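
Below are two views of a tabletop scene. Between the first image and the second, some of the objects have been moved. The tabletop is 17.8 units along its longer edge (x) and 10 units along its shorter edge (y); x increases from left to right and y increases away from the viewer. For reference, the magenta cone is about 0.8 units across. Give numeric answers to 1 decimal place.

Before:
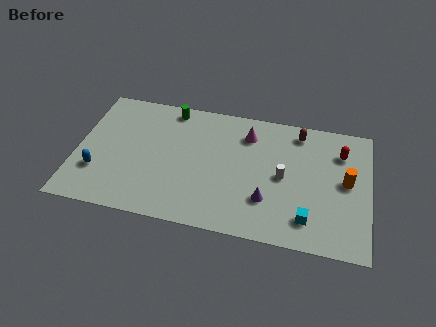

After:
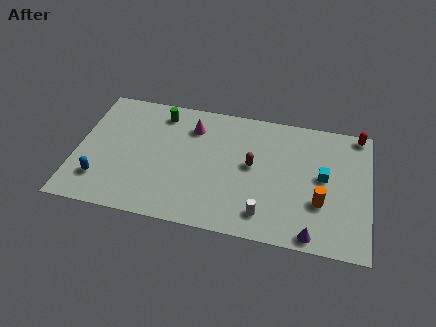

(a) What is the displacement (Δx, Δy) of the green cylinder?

(-0.6, -0.5)

The green cylinder was at about (5.5, 8.9) and moved to about (4.9, 8.4).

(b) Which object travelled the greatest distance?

the brown capsule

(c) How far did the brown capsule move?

4.2

From (13.4, 8.6) to (10.7, 5.4), the brown capsule covered √(2.7² + 3.2²) ≈ 4.2 units.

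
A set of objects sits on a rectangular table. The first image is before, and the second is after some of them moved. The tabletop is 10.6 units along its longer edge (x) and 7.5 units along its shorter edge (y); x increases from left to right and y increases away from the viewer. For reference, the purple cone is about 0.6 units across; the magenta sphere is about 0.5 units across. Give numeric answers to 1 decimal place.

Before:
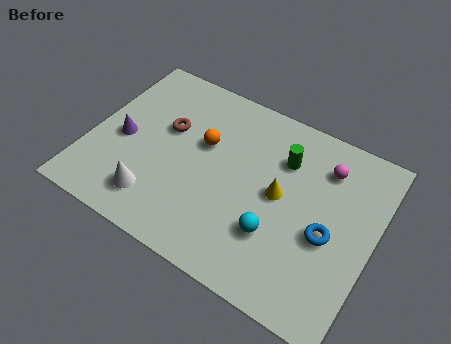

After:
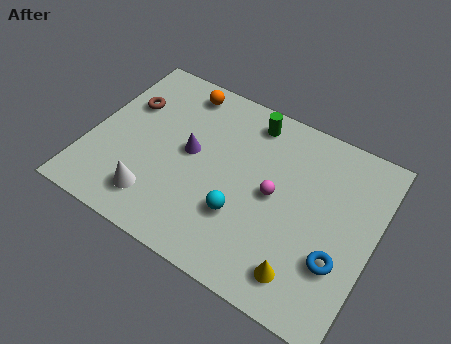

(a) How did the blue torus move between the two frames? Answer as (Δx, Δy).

(0.5, -0.8)

From the two frames, the blue torus sits at roughly (9.0, 3.2) before and (9.5, 2.4) after.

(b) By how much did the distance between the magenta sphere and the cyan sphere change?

-2.0

They were about 3.7 units apart before and 1.7 after — 2.0 units closer together.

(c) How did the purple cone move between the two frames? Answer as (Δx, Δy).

(2.5, 0.6)

From the two frames, the purple cone sits at roughly (1.2, 3.4) before and (3.7, 4.0) after.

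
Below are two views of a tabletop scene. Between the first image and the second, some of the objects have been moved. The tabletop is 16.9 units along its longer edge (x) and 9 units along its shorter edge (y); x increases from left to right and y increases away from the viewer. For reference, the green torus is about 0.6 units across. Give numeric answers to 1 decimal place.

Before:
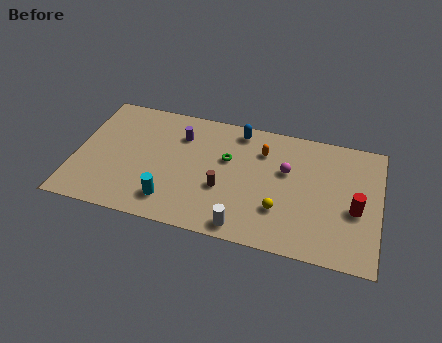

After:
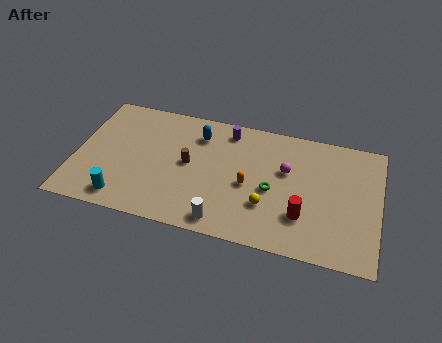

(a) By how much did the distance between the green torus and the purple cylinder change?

+1.7

They were about 2.9 units apart before and 4.6 after — 1.7 units further apart.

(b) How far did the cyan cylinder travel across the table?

2.6

From (5.5, 1.8) to (2.9, 1.3), the cyan cylinder covered √(2.6² + 0.5²) ≈ 2.6 units.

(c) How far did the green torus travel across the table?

3.1

The green torus was near (8.4, 5.6) before and (11.0, 4.0) after, so it travelled √(2.6² + 1.6²) ≈ 3.1 units.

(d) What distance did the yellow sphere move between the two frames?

0.7

The yellow sphere was near (11.5, 2.7) before and (10.8, 2.8) after, so it travelled √(0.7² + 0.1²) ≈ 0.7 units.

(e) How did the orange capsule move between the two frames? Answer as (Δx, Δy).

(-0.6, -2.7)

The orange capsule started near (10.3, 6.7) and ended near (9.7, 4.0).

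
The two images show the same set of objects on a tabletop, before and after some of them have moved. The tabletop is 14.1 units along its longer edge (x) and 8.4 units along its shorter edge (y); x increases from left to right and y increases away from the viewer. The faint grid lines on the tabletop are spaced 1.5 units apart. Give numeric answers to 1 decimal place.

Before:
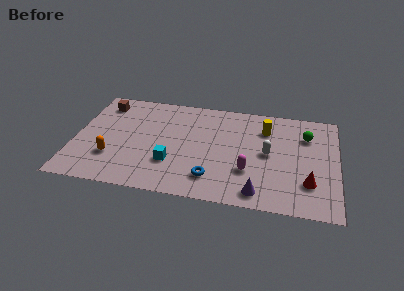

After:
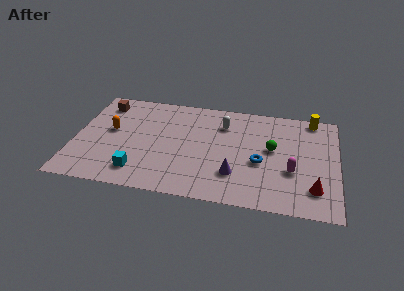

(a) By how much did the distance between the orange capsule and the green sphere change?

-2.2

They were about 10.9 units apart before and 8.7 after — 2.2 units closer together.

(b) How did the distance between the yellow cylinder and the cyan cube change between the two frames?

+4.8

They were about 6.1 units apart before and 10.9 after — 4.8 units further apart.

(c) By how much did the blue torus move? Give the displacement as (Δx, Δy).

(2.5, 1.7)

From the two frames, the blue torus sits at roughly (7.5, 1.8) before and (10.0, 3.5) after.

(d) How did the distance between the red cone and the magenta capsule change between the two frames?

-1.5

The distance was about 3.2 in the first image and 1.7 in the second, so they moved 1.5 units closer together.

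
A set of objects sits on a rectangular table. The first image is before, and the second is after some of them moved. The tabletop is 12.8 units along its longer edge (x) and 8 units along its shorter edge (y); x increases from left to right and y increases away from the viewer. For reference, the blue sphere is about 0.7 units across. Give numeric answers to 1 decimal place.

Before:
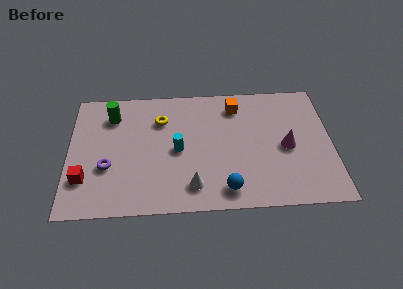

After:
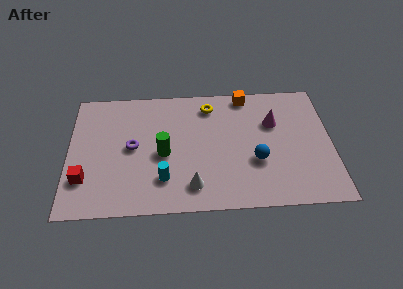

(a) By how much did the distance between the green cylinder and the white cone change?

-3.6

Before: roughly 6.1 units apart; after: 2.5. That's 3.6 units closer together.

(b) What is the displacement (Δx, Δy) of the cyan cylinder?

(-0.7, -1.8)

The cyan cylinder was at about (5.3, 3.8) and moved to about (4.6, 2.0).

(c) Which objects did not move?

the red cube and the white cone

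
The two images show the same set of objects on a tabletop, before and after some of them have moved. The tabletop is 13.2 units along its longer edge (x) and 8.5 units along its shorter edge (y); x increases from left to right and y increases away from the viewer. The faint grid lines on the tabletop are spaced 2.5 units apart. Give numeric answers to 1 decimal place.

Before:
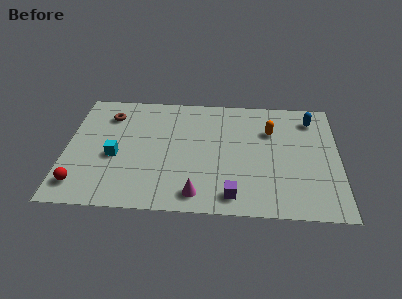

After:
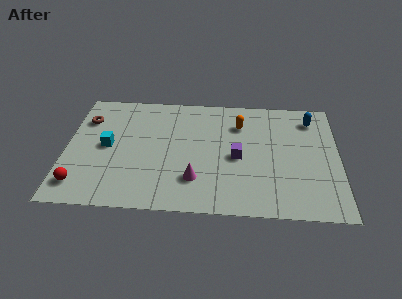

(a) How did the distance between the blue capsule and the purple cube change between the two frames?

-2.2

Before: roughly 6.9 units apart; after: 4.7. That's 2.2 units closer together.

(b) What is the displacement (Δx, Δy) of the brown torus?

(-1.1, -0.4)

The brown torus was at about (2.0, 6.6) and moved to about (0.9, 6.2).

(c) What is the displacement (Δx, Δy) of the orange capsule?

(-1.5, 0.4)

From the two frames, the orange capsule sits at roughly (9.9, 5.9) before and (8.4, 6.3) after.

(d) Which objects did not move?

the blue capsule and the red sphere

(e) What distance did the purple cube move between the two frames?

2.7

The purple cube was near (8.1, 1.2) before and (8.3, 3.9) after, so it travelled √(0.2² + 2.7²) ≈ 2.7 units.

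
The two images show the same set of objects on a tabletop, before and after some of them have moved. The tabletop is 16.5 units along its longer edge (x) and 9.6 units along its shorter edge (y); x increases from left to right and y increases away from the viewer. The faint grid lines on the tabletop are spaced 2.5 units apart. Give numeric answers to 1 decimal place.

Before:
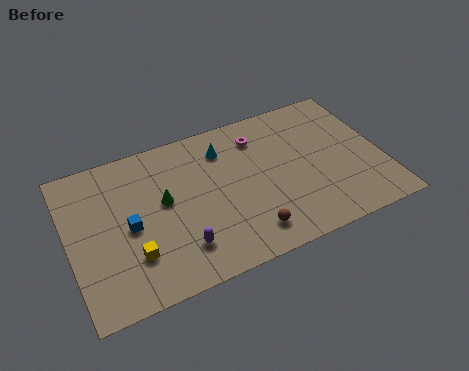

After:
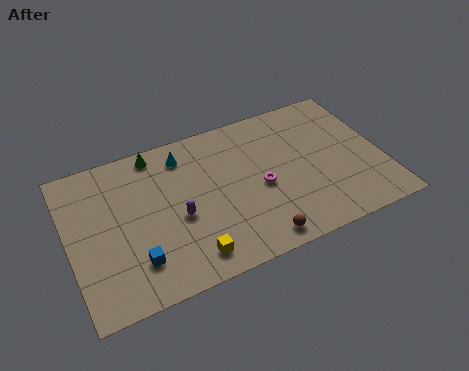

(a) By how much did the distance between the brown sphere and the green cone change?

+3.3

They were about 5.4 units apart before and 8.7 after — 3.3 units further apart.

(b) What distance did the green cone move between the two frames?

3.2

The green cone moved from about (5.0, 5.4) to (4.9, 8.6), a distance of √(0.1² + 3.2²) ≈ 3.2.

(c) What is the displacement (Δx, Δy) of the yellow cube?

(2.8, -1.2)

From the two frames, the yellow cube sits at roughly (3.1, 2.7) before and (5.9, 1.5) after.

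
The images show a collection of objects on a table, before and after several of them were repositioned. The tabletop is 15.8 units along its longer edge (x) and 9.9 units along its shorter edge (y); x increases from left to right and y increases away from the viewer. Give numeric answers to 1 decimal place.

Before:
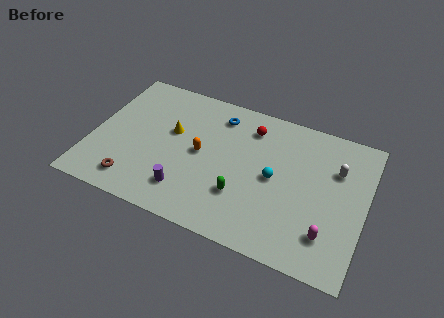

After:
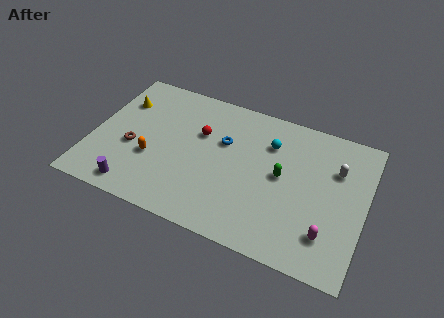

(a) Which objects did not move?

the white capsule and the magenta capsule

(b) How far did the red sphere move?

3.2

From (8.9, 7.9) to (6.1, 6.4), the red sphere covered √(2.8² + 1.5²) ≈ 3.2 units.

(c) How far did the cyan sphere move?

2.4

The cyan sphere was near (10.6, 4.9) before and (10.1, 7.2) after, so it travelled √(0.5² + 2.3²) ≈ 2.4 units.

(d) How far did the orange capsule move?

3.0

The orange capsule moved from about (6.3, 5.0) to (3.6, 3.6), a distance of √(2.7² + 1.4²) ≈ 3.0.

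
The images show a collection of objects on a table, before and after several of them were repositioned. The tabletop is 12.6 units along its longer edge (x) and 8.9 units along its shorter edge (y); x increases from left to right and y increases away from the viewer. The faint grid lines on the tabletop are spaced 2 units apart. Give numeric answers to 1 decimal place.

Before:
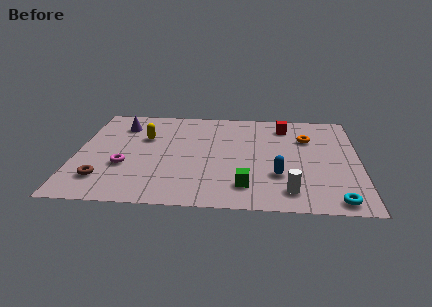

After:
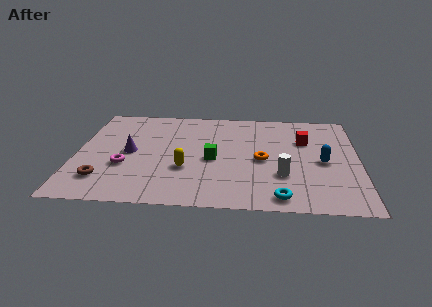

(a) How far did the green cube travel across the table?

2.7

The green cube moved from about (7.6, 1.8) to (6.1, 4.0), a distance of √(1.5² + 2.2²) ≈ 2.7.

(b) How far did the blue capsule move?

2.4

The blue capsule was near (9.0, 2.8) before and (11.0, 4.1) after, so it travelled √(2.0² + 1.3²) ≈ 2.4 units.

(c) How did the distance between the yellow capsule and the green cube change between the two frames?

-4.6

Before: roughly 6.1 units apart; after: 1.5. That's 4.6 units closer together.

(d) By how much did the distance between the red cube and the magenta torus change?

+0.3

They were about 8.2 units apart before and 8.5 after — 0.3 units further apart.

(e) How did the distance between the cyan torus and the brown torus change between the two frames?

-2.4

They were about 10.3 units apart before and 7.9 after — 2.4 units closer together.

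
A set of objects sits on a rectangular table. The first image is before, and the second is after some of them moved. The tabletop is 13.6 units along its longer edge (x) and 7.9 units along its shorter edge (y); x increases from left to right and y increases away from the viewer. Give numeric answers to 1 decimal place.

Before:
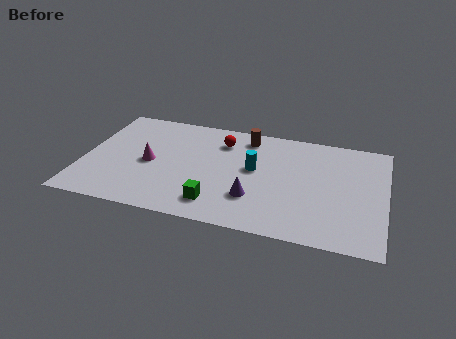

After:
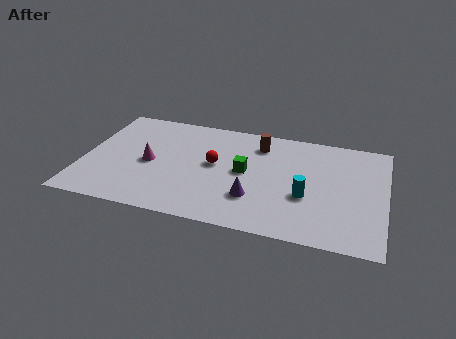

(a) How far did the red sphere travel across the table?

1.8

The red sphere was near (6.1, 6.1) before and (5.9, 4.3) after, so it travelled √(0.2² + 1.8²) ≈ 1.8 units.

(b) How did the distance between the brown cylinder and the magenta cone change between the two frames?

+0.3

Before: roughly 5.2 units apart; after: 5.5. That's 0.3 units further apart.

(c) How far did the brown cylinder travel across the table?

0.7

The brown cylinder was near (7.2, 6.7) before and (7.8, 6.3) after, so it travelled √(0.6² + 0.4²) ≈ 0.7 units.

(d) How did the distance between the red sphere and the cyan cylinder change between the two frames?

+2.1

The distance was about 2.3 in the first image and 4.4 in the second, so they moved 2.1 units further apart.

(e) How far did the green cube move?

2.8

From (6.2, 1.5) to (7.3, 4.1), the green cube covered √(1.1² + 2.6²) ≈ 2.8 units.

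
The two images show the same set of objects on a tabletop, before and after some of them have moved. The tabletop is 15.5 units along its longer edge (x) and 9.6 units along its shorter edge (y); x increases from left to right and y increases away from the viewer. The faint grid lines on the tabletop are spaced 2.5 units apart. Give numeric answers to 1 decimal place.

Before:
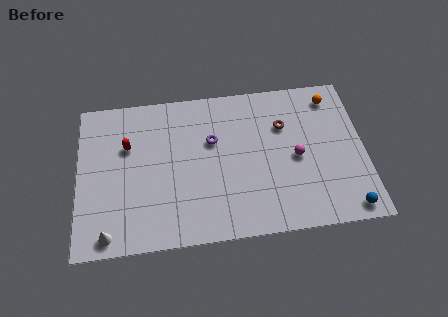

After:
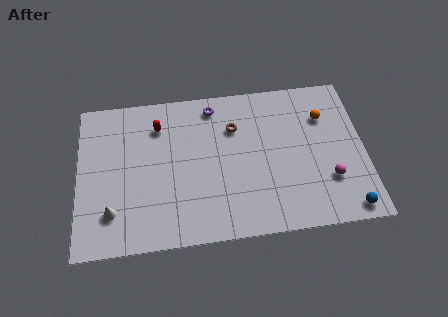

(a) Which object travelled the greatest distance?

the brown torus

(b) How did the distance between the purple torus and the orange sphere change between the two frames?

-0.7

The distance was about 6.9 in the first image and 6.2 in the second, so they moved 0.7 units closer together.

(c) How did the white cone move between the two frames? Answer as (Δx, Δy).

(0.2, 1.3)

From the two frames, the white cone sits at roughly (1.6, 1.0) before and (1.8, 2.3) after.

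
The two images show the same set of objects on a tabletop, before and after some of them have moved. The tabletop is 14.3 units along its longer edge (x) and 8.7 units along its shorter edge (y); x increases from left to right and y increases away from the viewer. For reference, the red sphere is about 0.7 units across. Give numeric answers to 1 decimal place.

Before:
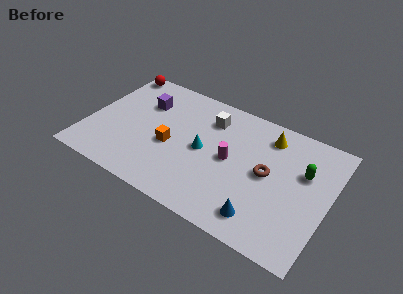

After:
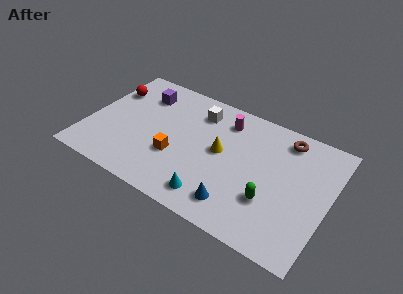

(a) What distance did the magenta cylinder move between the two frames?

2.7

The magenta cylinder was near (8.5, 4.4) before and (7.8, 7.0) after, so it travelled √(0.7² + 2.6²) ≈ 2.7 units.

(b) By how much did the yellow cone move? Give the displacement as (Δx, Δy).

(-2.5, -2.4)

The yellow cone was at about (10.4, 7.1) and moved to about (7.9, 4.7).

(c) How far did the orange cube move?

0.7

The orange cube was near (5.0, 3.7) before and (5.4, 3.1) after, so it travelled √(0.4² + 0.6²) ≈ 0.7 units.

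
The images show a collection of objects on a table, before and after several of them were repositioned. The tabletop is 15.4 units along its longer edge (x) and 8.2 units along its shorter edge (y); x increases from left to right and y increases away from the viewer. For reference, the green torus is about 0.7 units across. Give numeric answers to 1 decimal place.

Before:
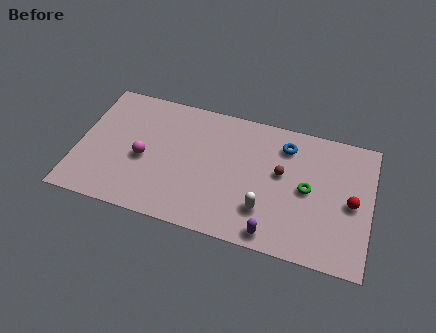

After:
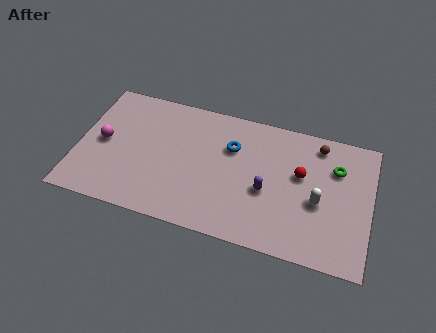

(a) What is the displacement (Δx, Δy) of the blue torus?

(-2.8, -0.9)

The blue torus started near (10.8, 6.5) and ended near (8.0, 5.6).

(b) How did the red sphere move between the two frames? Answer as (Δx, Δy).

(-2.7, 1.0)

From the two frames, the red sphere sits at roughly (14.4, 3.9) before and (11.7, 4.9) after.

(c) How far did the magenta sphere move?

2.3

The magenta sphere was near (3.5, 3.6) before and (1.3, 4.1) after, so it travelled √(2.2² + 0.5²) ≈ 2.3 units.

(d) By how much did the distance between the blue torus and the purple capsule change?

-2.6

They were about 5.6 units apart before and 3.0 after — 2.6 units closer together.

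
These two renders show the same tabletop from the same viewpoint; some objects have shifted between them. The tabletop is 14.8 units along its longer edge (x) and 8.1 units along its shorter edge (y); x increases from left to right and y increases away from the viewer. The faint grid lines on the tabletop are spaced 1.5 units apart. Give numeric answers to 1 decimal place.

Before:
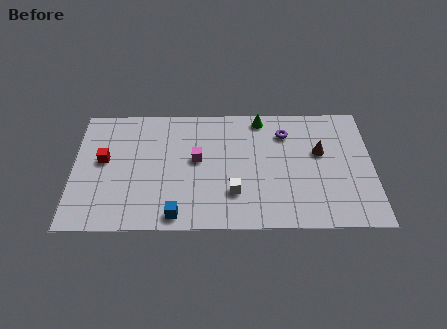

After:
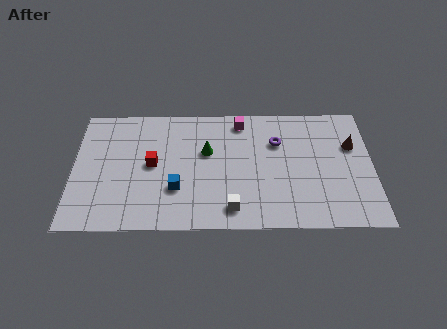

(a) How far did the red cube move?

2.4

The red cube was near (1.5, 4.5) before and (3.9, 4.2) after, so it travelled √(2.4² + 0.3²) ≈ 2.4 units.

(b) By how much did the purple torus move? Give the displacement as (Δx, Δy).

(-0.4, -0.6)

The purple torus started near (10.5, 6.2) and ended near (10.1, 5.6).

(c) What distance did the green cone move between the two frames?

3.5

The green cone was near (9.3, 7.2) before and (6.6, 5.0) after, so it travelled √(2.7² + 2.2²) ≈ 3.5 units.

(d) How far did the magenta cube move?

3.3

The magenta cube moved from about (6.1, 4.5) to (8.3, 7.0), a distance of √(2.2² + 2.5²) ≈ 3.3.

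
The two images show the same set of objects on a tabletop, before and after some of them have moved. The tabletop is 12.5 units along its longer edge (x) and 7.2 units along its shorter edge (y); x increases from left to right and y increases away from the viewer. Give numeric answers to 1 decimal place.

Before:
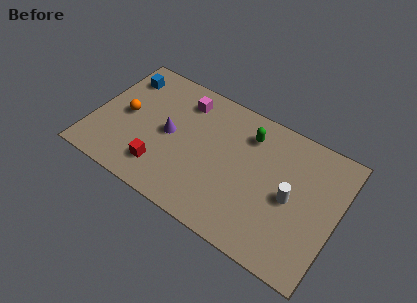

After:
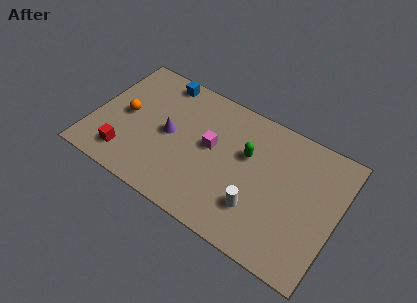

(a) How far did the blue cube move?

2.0

From (1.1, 5.7) to (3.0, 6.4), the blue cube covered √(1.9² + 0.7²) ≈ 2.0 units.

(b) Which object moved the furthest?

the magenta cube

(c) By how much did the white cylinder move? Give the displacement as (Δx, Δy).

(-1.5, -1.4)

From the two frames, the white cylinder sits at roughly (10.2, 3.4) before and (8.7, 2.0) after.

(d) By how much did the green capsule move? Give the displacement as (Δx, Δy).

(0.1, -1.1)

The green capsule was at about (7.7, 5.6) and moved to about (7.8, 4.5).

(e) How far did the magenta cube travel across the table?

2.5

From (4.3, 5.8) to (6.0, 4.0), the magenta cube covered √(1.7² + 1.8²) ≈ 2.5 units.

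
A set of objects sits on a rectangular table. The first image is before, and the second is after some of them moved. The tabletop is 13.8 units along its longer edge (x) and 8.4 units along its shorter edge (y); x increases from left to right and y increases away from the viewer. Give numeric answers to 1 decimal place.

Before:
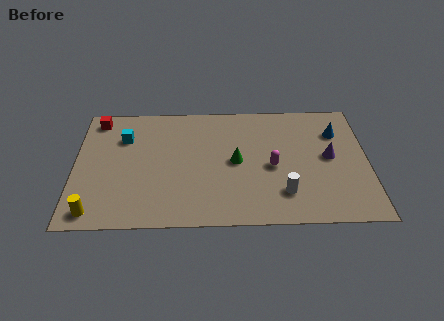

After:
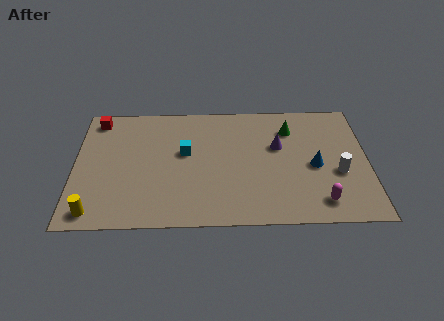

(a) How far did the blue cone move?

2.5

The blue cone moved from about (12.4, 6.1) to (11.3, 3.8), a distance of √(1.1² + 2.3²) ≈ 2.5.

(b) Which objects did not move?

the red cube and the yellow cylinder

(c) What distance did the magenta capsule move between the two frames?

3.3

The magenta capsule moved from about (9.3, 3.8) to (11.5, 1.4), a distance of √(2.2² + 2.4²) ≈ 3.3.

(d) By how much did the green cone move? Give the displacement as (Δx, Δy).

(2.6, 2.2)

The green cone was at about (7.6, 4.2) and moved to about (10.2, 6.4).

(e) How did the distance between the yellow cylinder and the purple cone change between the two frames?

-1.9

Before: roughly 11.5 units apart; after: 9.6. That's 1.9 units closer together.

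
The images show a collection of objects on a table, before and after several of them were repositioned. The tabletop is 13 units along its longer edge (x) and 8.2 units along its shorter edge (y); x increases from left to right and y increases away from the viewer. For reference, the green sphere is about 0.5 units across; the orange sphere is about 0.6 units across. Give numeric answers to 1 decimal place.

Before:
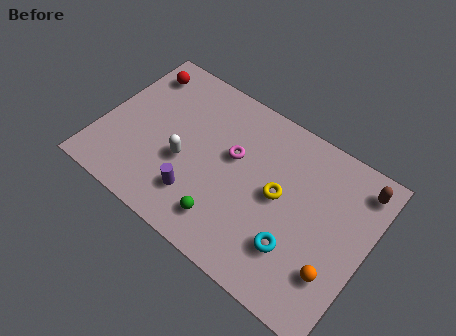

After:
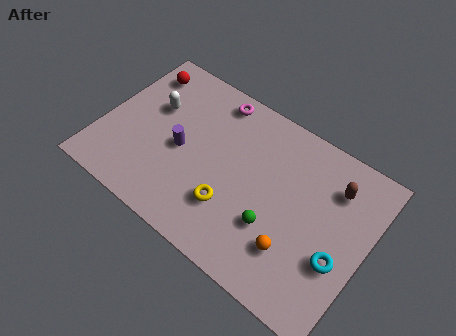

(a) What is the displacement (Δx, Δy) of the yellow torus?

(-2.0, -1.9)

The yellow torus was at about (8.7, 4.3) and moved to about (6.7, 2.4).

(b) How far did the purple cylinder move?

2.2

From (5.1, 2.0) to (3.9, 3.8), the purple cylinder covered √(1.2² + 1.8²) ≈ 2.2 units.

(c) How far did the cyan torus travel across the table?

2.1

The cyan torus moved from about (9.9, 2.3) to (11.9, 3.0), a distance of √(2.0² + 0.7²) ≈ 2.1.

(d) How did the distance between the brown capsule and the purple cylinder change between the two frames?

-1.0

They were about 8.6 units apart before and 7.6 after — 1.0 units closer together.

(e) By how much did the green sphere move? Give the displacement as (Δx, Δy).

(2.2, 1.1)

The green sphere started near (6.6, 1.6) and ended near (8.8, 2.7).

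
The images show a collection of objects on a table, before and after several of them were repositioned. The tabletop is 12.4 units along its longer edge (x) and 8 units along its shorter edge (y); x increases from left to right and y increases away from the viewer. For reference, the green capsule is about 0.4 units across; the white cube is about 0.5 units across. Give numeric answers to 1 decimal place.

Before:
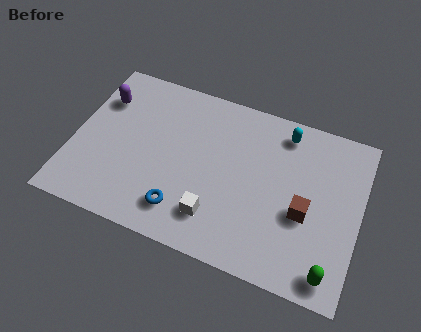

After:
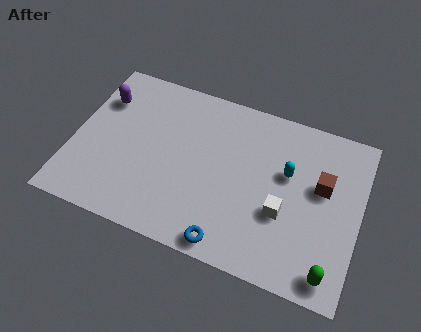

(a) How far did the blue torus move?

2.2

The blue torus moved from about (5.0, 1.6) to (7.1, 0.8), a distance of √(2.1² + 0.8²) ≈ 2.2.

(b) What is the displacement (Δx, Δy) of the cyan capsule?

(0.3, -1.9)

The cyan capsule was at about (8.9, 6.8) and moved to about (9.2, 4.9).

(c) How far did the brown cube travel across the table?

1.6

The brown cube moved from about (10.1, 3.3) to (10.7, 4.8), a distance of √(0.6² + 1.5²) ≈ 1.6.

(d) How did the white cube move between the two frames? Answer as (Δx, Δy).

(2.8, 1.2)

The white cube started near (6.4, 1.8) and ended near (9.2, 3.0).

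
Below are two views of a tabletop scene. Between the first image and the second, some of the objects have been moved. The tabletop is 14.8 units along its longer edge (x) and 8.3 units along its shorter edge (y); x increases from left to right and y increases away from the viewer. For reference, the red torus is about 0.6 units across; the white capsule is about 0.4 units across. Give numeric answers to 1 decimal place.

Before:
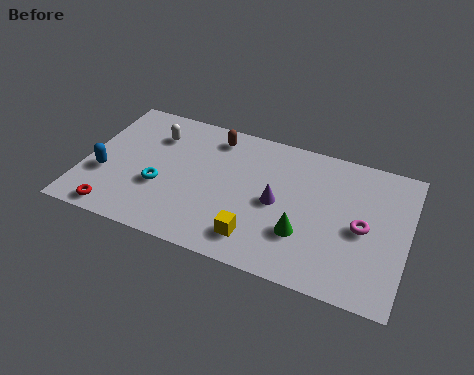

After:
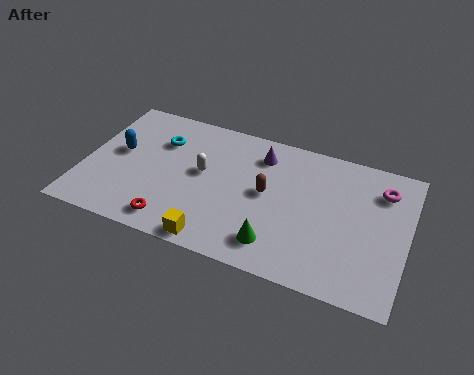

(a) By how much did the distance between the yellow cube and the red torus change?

-4.4

The distance was about 6.4 in the first image and 2.0 in the second, so they moved 4.4 units closer together.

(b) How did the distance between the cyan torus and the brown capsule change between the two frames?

+0.9

They were about 4.4 units apart before and 5.3 after — 0.9 units further apart.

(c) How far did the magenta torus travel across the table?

2.6

From (12.8, 3.9) to (13.5, 6.4), the magenta torus covered √(0.7² + 2.5²) ≈ 2.6 units.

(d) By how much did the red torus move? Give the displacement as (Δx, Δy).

(2.6, 0.3)

From the two frames, the red torus sits at roughly (1.8, 0.9) before and (4.4, 1.2) after.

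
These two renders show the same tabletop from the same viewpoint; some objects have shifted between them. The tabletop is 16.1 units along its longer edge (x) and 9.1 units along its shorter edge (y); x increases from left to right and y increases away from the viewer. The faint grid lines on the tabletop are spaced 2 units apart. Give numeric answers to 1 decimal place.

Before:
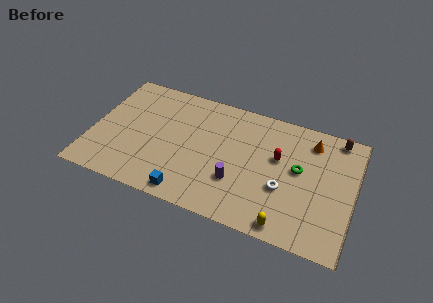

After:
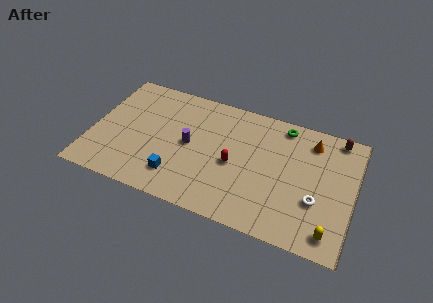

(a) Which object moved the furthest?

the purple cylinder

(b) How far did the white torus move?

2.0

The white torus moved from about (11.9, 3.4) to (13.9, 3.2), a distance of √(2.0² + 0.2²) ≈ 2.0.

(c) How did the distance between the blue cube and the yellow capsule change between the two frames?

+3.4

The distance was about 6.0 in the first image and 9.4 in the second, so they moved 3.4 units further apart.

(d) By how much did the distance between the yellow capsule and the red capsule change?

+2.0

Before: roughly 4.7 units apart; after: 6.7. That's 2.0 units further apart.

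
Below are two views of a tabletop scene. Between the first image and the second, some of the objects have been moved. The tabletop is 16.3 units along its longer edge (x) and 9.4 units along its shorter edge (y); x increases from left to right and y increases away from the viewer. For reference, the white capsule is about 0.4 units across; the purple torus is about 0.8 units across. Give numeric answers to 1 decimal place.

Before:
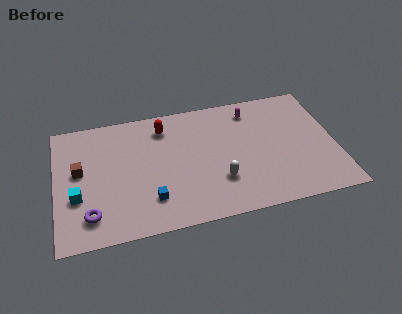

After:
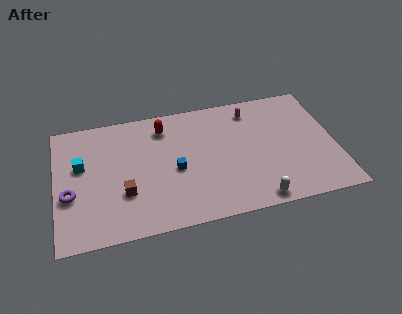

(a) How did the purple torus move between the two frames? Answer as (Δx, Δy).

(-1.1, 1.7)

The purple torus started near (1.9, 1.9) and ended near (0.8, 3.6).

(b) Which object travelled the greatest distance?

the brown cube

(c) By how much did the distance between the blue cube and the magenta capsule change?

-2.4

They were about 8.3 units apart before and 5.9 after — 2.4 units closer together.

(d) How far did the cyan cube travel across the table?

2.3

From (1.2, 3.4) to (1.5, 5.7), the cyan cube covered √(0.3² + 2.3²) ≈ 2.3 units.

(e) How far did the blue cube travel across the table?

2.4

The blue cube was near (5.4, 2.3) before and (6.9, 4.2) after, so it travelled √(1.5² + 1.9²) ≈ 2.4 units.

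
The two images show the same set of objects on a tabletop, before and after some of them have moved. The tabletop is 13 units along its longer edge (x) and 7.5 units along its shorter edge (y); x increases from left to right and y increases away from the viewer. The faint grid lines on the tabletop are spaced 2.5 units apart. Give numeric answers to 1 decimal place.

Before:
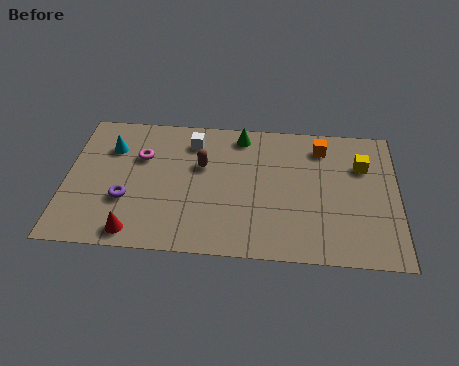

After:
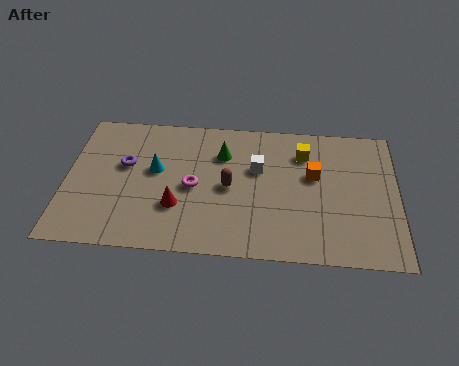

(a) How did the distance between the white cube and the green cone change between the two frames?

-0.4

The distance was about 2.0 in the first image and 1.6 in the second, so they moved 0.4 units closer together.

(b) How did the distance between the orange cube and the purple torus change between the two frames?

-1.0

Before: roughly 8.4 units apart; after: 7.4. That's 1.0 units closer together.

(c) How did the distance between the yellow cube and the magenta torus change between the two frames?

-3.9

The distance was about 8.7 in the first image and 4.8 in the second, so they moved 3.9 units closer together.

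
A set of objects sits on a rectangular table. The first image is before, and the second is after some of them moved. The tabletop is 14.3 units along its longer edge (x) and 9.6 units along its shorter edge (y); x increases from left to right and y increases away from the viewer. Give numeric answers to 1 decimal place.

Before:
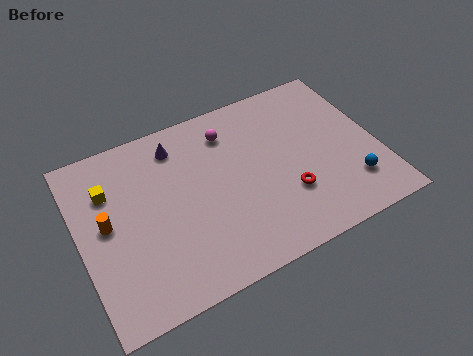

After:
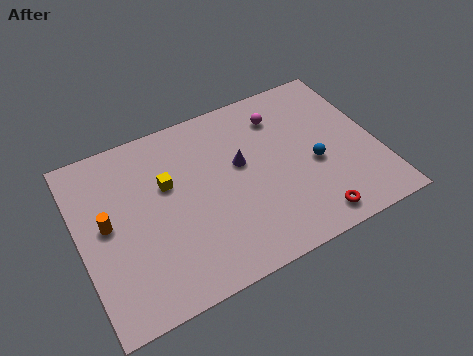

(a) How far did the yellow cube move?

2.8

The yellow cube was near (1.6, 6.8) before and (4.3, 6.0) after, so it travelled √(2.7² + 0.8²) ≈ 2.8 units.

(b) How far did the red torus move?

2.0

The red torus moved from about (9.7, 3.0) to (10.6, 1.2), a distance of √(0.9² + 1.8²) ≈ 2.0.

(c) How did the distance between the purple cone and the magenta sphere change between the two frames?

+0.4

The distance was about 2.5 in the first image and 2.9 in the second, so they moved 0.4 units further apart.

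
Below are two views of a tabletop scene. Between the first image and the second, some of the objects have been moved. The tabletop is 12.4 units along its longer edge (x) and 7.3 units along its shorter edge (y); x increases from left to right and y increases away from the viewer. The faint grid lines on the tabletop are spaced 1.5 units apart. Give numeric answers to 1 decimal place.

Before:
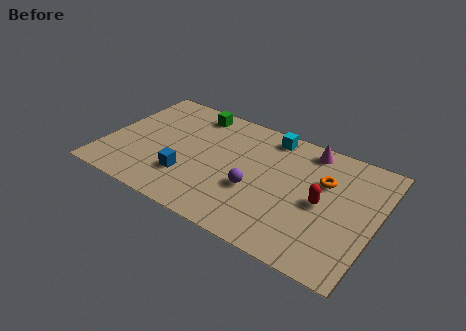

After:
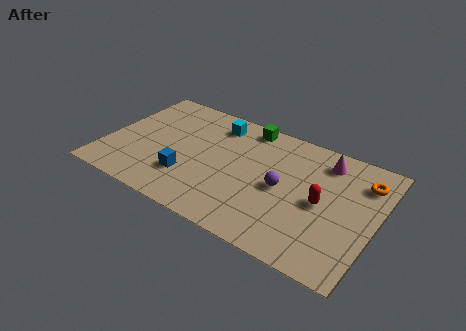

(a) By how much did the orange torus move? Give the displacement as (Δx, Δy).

(1.7, 0.8)

The orange torus started near (9.9, 4.8) and ended near (11.6, 5.6).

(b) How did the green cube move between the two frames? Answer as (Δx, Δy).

(2.5, 0.2)

The green cube started near (3.6, 6.3) and ended near (6.1, 6.5).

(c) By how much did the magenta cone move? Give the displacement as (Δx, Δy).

(0.8, -0.4)

From the two frames, the magenta cone sits at roughly (9.0, 6.4) before and (9.8, 6.0) after.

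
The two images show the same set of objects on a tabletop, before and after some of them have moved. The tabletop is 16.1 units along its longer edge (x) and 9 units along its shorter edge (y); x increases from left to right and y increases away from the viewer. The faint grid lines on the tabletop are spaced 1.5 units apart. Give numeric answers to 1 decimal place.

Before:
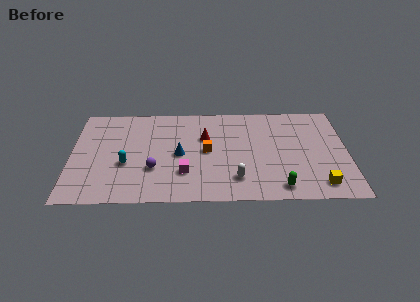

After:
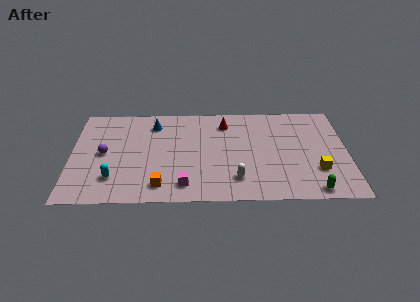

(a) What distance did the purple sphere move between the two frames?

3.3

The purple sphere was near (4.8, 3.0) before and (1.9, 4.5) after, so it travelled √(2.9² + 1.5²) ≈ 3.3 units.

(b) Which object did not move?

the white capsule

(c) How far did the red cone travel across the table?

1.8

From (7.8, 5.9) to (9.0, 7.2), the red cone covered √(1.2² + 1.3²) ≈ 1.8 units.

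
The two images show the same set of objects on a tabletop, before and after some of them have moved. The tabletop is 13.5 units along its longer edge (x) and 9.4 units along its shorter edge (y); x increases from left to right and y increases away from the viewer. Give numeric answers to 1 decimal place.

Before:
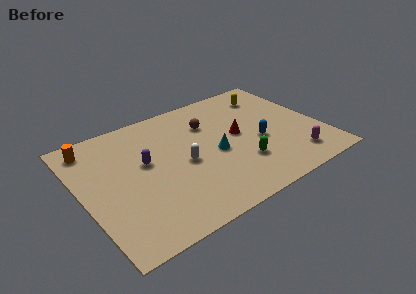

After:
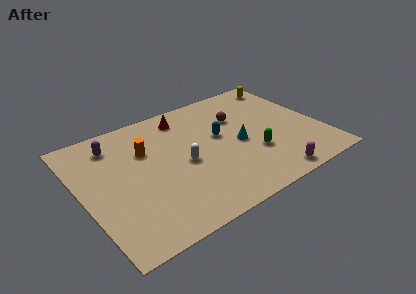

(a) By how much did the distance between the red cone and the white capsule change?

+0.3

They were about 3.4 units apart before and 3.7 after — 0.3 units further apart.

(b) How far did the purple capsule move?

2.6

The purple capsule moved from about (3.6, 5.4) to (2.2, 7.6), a distance of √(1.4² + 2.2²) ≈ 2.6.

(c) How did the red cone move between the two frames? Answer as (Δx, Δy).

(-2.6, 2.9)

The red cone started near (8.9, 5.0) and ended near (6.3, 7.9).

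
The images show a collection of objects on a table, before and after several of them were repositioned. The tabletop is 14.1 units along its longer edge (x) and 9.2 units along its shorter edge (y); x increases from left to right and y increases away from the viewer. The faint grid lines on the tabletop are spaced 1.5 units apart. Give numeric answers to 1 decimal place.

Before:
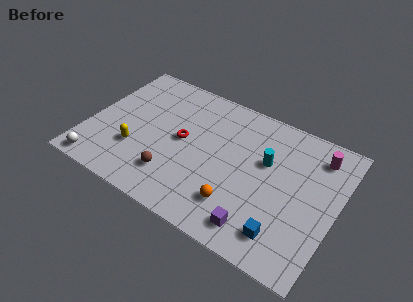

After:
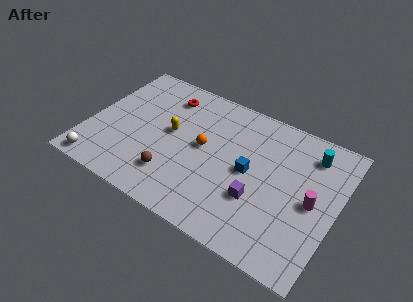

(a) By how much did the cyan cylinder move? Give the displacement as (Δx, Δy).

(2.3, 1.7)

From the two frames, the cyan cylinder sits at roughly (10.0, 5.7) before and (12.3, 7.4) after.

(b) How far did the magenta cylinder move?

3.1

From (12.7, 7.5) to (12.8, 4.4), the magenta cylinder covered √(0.1² + 3.1²) ≈ 3.1 units.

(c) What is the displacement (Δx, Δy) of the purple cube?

(-0.3, 1.7)

The purple cube was at about (10.2, 1.4) and moved to about (9.9, 3.1).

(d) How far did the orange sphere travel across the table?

3.6

From (8.9, 2.2) to (6.5, 4.9), the orange sphere covered √(2.4² + 2.7²) ≈ 3.6 units.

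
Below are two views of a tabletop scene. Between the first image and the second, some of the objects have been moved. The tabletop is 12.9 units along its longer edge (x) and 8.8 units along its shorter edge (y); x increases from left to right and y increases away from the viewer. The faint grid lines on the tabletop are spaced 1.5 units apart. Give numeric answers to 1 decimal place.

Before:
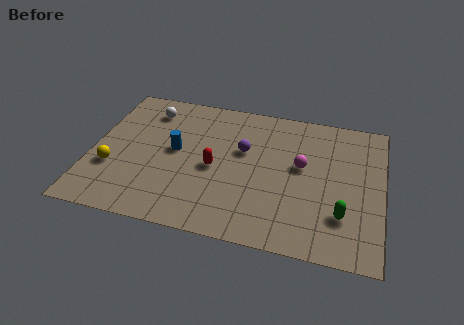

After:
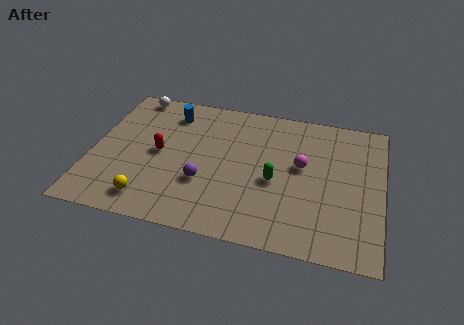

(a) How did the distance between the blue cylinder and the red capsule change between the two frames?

+0.8

Before: roughly 1.9 units apart; after: 2.7. That's 0.8 units further apart.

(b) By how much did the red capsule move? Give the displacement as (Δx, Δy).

(-2.5, 0.4)

The red capsule started near (5.5, 4.0) and ended near (3.0, 4.4).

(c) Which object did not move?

the magenta sphere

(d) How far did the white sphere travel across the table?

1.2

The white sphere moved from about (2.3, 7.1) to (1.5, 8.0), a distance of √(0.8² + 0.9²) ≈ 1.2.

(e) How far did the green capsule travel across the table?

3.3

The green capsule moved from about (11.2, 2.4) to (8.2, 3.8), a distance of √(3.0² + 1.4²) ≈ 3.3.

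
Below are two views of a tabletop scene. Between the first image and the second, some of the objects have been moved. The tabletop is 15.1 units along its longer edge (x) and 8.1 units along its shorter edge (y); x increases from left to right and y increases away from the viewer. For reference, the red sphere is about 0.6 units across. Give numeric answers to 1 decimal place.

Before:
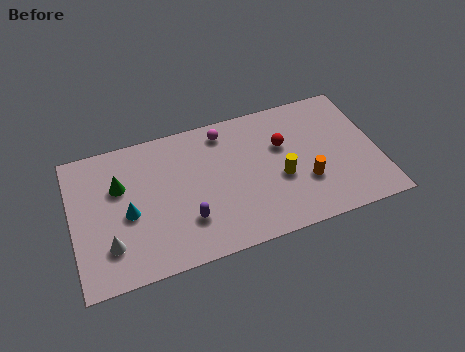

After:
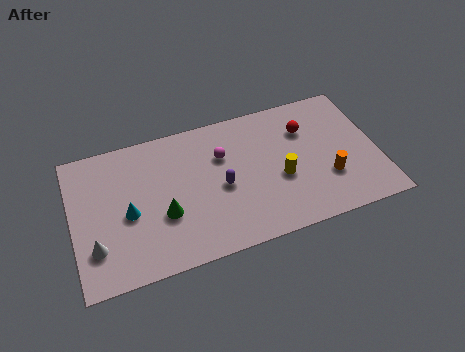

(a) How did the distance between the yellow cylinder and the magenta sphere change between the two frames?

-0.9

Before: roughly 4.4 units apart; after: 3.5. That's 0.9 units closer together.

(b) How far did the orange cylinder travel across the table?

1.1

From (11.4, 2.7) to (12.5, 2.6), the orange cylinder covered √(1.1² + 0.1²) ≈ 1.1 units.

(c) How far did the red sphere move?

1.3

The red sphere was near (10.5, 5.2) before and (11.7, 5.8) after, so it travelled √(1.2² + 0.6²) ≈ 1.3 units.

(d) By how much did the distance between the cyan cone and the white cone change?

+0.4

They were about 1.8 units apart before and 2.2 after — 0.4 units further apart.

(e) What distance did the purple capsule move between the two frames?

2.3

The purple capsule was near (5.5, 2.3) before and (7.3, 3.7) after, so it travelled √(1.8² + 1.4²) ≈ 2.3 units.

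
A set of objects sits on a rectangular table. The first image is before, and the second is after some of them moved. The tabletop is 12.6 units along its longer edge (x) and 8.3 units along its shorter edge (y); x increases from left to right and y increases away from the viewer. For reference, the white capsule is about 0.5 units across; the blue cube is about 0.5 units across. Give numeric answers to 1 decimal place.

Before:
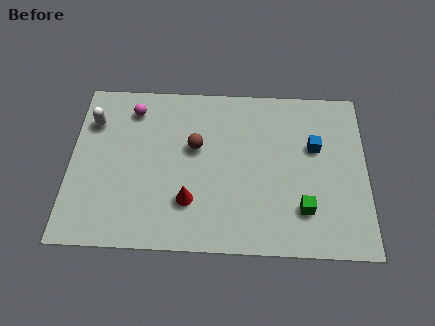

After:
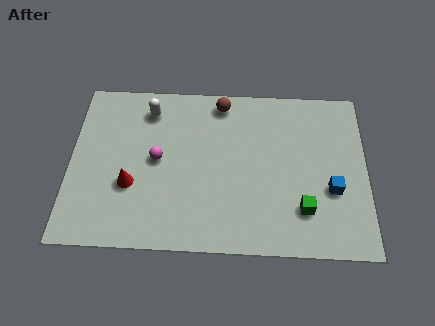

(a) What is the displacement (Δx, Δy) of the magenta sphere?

(1.1, -2.5)

The magenta sphere started near (2.6, 6.8) and ended near (3.7, 4.3).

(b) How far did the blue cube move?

2.2

The blue cube was near (10.4, 5.2) before and (11.1, 3.1) after, so it travelled √(0.7² + 2.1²) ≈ 2.2 units.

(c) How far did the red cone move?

2.6

From (5.1, 2.3) to (2.6, 3.0), the red cone covered √(2.5² + 0.7²) ≈ 2.6 units.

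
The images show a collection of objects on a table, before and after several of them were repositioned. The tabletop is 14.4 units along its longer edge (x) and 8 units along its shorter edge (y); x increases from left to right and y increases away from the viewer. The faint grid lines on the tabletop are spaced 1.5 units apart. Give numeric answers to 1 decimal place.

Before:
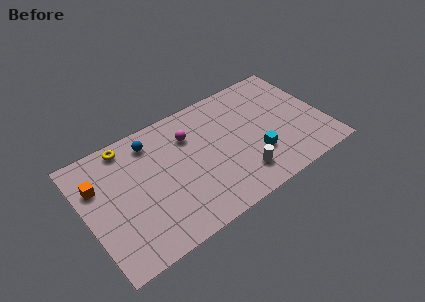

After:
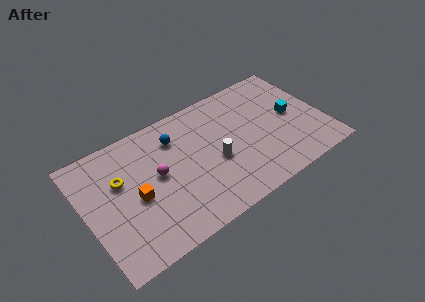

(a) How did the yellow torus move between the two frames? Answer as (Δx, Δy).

(-0.7, -2.0)

From the two frames, the yellow torus sits at roughly (2.9, 7.1) before and (2.2, 5.1) after.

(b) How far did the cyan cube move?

3.1

From (10.0, 2.5) to (12.6, 4.1), the cyan cube covered √(2.6² + 1.6²) ≈ 3.1 units.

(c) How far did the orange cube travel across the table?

2.8

The orange cube moved from about (0.9, 5.5) to (2.9, 3.6), a distance of √(2.0² + 1.9²) ≈ 2.8.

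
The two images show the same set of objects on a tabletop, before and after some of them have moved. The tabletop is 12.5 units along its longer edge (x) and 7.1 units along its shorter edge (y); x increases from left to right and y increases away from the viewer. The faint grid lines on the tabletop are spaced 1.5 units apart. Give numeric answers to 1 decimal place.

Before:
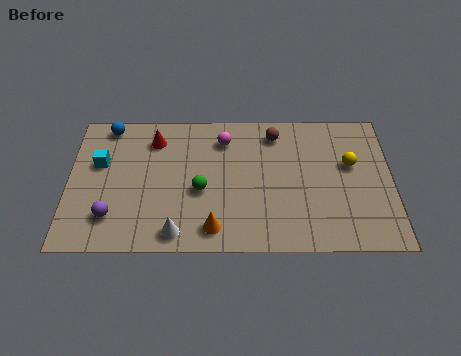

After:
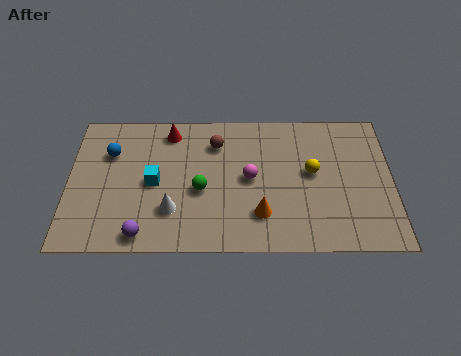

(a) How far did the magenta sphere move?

2.2

The magenta sphere moved from about (6.0, 5.6) to (7.0, 3.6), a distance of √(1.0² + 2.0²) ≈ 2.2.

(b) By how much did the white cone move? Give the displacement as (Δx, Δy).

(-0.2, 1.1)

From the two frames, the white cone sits at roughly (4.2, 0.9) before and (4.0, 2.0) after.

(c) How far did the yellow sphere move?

1.6

The yellow sphere was near (10.9, 4.3) before and (9.4, 3.9) after, so it travelled √(1.5² + 0.4²) ≈ 1.6 units.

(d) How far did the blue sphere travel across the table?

1.4

The blue sphere moved from about (1.5, 6.3) to (1.6, 4.9), a distance of √(0.1² + 1.4²) ≈ 1.4.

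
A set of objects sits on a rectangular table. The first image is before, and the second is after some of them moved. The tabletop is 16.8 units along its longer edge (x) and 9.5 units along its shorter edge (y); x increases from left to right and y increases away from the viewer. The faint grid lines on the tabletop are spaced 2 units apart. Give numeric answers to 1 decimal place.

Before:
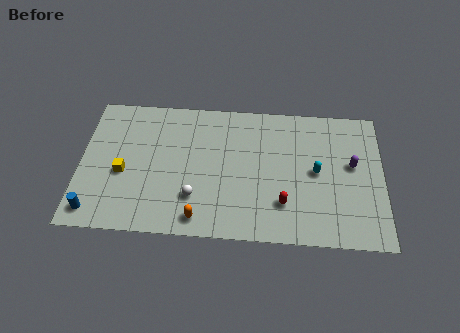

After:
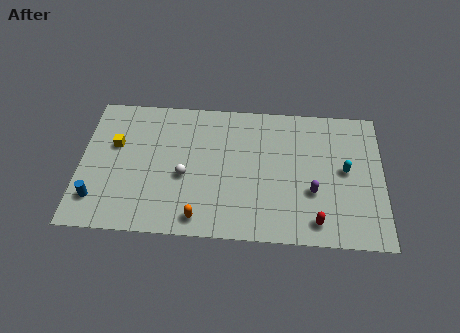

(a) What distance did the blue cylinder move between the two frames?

0.8

The blue cylinder moved from about (0.9, 1.3) to (1.0, 2.1), a distance of √(0.1² + 0.8²) ≈ 0.8.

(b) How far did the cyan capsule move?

1.6

The cyan capsule was near (13.1, 4.8) before and (14.7, 5.0) after, so it travelled √(1.6² + 0.2²) ≈ 1.6 units.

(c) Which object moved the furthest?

the purple capsule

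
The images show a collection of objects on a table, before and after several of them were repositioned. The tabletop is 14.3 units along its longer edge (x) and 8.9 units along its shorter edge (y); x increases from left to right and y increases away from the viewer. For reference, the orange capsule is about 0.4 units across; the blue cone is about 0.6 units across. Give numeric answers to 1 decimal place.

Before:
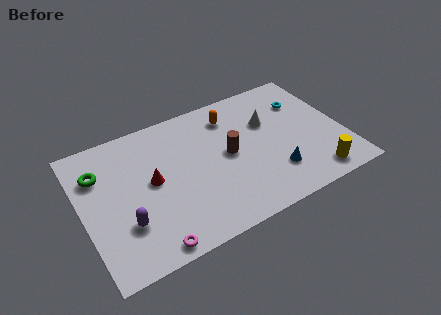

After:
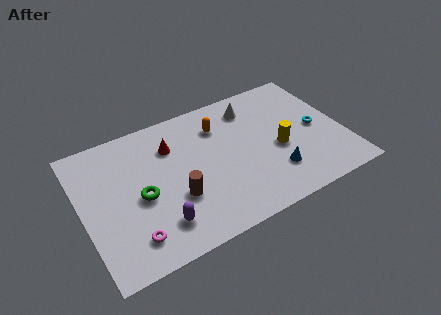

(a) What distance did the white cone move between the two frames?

1.6

From (10.4, 5.8) to (9.7, 7.2), the white cone covered √(0.7² + 1.4²) ≈ 1.6 units.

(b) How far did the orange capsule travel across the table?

0.8

The orange capsule was near (8.5, 7.1) before and (7.8, 6.7) after, so it travelled √(0.7² + 0.4²) ≈ 0.8 units.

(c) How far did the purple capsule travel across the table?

1.9

The purple capsule was near (2.1, 2.7) before and (3.8, 1.9) after, so it travelled √(1.7² + 0.8²) ≈ 1.9 units.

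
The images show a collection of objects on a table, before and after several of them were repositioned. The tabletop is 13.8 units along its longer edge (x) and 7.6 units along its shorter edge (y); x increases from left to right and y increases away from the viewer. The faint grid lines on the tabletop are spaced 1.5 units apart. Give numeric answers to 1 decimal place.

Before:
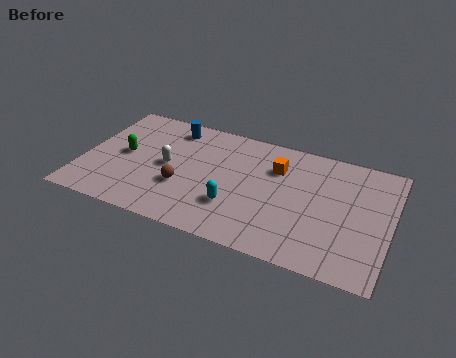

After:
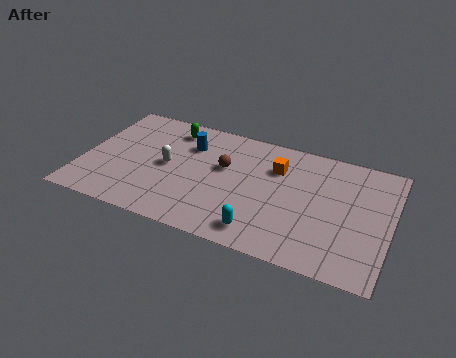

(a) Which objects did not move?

the white capsule and the orange cube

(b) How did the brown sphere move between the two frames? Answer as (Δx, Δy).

(1.7, 1.9)

The brown sphere started near (4.6, 2.7) and ended near (6.3, 4.6).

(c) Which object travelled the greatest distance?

the green capsule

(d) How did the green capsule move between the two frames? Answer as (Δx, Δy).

(1.9, 2.4)

The green capsule was at about (1.8, 3.9) and moved to about (3.7, 6.3).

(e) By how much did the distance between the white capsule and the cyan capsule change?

+1.7

The distance was about 3.5 in the first image and 5.2 in the second, so they moved 1.7 units further apart.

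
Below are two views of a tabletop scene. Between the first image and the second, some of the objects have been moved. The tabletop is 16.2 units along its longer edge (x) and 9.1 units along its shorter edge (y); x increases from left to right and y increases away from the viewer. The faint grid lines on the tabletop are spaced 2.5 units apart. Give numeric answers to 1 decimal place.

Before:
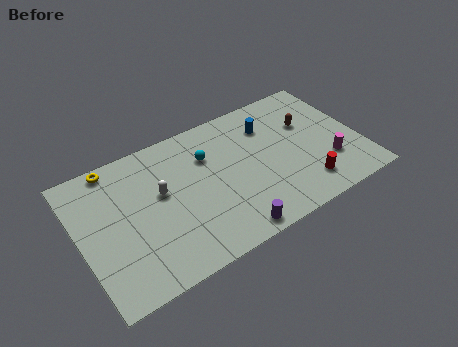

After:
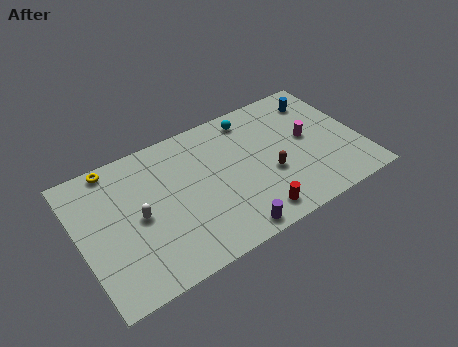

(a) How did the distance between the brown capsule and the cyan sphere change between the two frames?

-1.6

The distance was about 5.9 in the first image and 4.3 in the second, so they moved 1.6 units closer together.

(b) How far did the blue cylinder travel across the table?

3.1

The blue cylinder moved from about (11.3, 6.8) to (14.4, 7.3), a distance of √(3.1² + 0.5²) ≈ 3.1.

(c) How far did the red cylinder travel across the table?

3.1

The red cylinder was near (12.6, 1.8) before and (9.5, 1.3) after, so it travelled √(3.1² + 0.5²) ≈ 3.1 units.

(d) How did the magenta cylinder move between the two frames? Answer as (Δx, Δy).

(-0.9, 2.2)

The magenta cylinder was at about (14.2, 2.7) and moved to about (13.3, 4.9).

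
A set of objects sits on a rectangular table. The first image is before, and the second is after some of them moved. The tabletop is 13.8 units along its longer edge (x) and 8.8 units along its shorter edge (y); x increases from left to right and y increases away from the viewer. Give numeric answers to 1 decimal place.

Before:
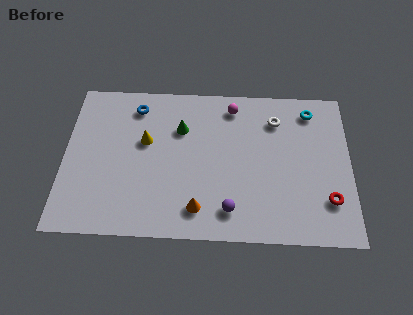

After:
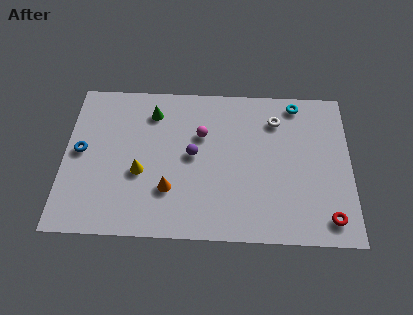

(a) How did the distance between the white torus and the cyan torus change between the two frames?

-0.4

Before: roughly 1.8 units apart; after: 1.4. That's 0.4 units closer together.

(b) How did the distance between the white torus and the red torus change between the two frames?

+0.9

Before: roughly 5.1 units apart; after: 6.0. That's 0.9 units further apart.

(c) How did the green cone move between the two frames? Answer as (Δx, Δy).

(-1.4, 0.9)

From the two frames, the green cone sits at roughly (5.6, 6.1) before and (4.2, 7.0) after.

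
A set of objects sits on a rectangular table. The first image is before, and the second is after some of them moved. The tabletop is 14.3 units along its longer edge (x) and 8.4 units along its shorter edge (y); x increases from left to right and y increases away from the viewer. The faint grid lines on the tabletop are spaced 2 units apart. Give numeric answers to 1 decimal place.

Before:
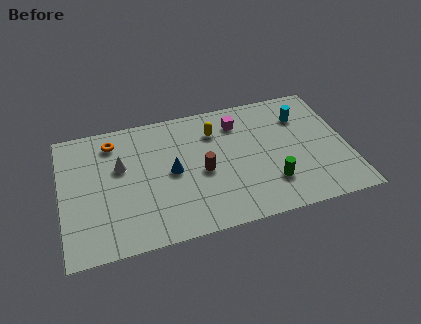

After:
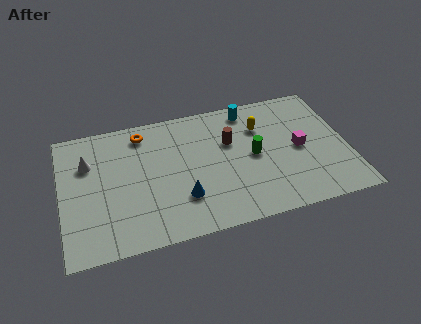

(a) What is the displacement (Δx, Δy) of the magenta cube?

(2.9, -2.5)

The magenta cube was at about (9.0, 6.6) and moved to about (11.9, 4.1).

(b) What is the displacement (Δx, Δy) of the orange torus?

(1.5, 0.2)

From the two frames, the orange torus sits at roughly (2.7, 6.9) before and (4.2, 7.1) after.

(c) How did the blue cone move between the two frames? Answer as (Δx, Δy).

(0.4, -1.8)

The blue cone was at about (5.5, 4.2) and moved to about (5.9, 2.4).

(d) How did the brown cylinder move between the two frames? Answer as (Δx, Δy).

(1.5, 1.6)

The brown cylinder was at about (7.0, 3.8) and moved to about (8.5, 5.4).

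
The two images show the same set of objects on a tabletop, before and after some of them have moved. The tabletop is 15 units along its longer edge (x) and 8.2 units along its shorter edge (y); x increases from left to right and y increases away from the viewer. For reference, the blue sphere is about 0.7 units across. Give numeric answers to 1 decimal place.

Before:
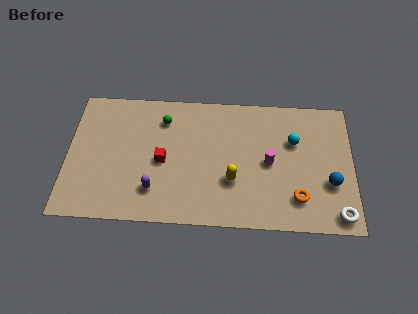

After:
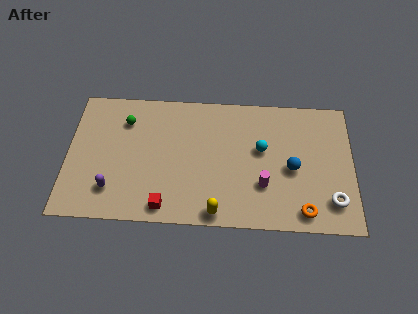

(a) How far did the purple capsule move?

2.2

The purple capsule moved from about (4.6, 2.0) to (2.4, 1.9), a distance of √(2.2² + 0.1²) ≈ 2.2.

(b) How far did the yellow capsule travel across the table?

2.2

From (8.7, 2.8) to (7.9, 0.8), the yellow capsule covered √(0.8² + 2.0²) ≈ 2.2 units.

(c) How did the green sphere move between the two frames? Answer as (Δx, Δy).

(-2.0, -0.2)

The green sphere was at about (5.0, 6.4) and moved to about (3.0, 6.2).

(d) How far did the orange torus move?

0.9

The orange torus was near (12.1, 1.9) before and (12.4, 1.1) after, so it travelled √(0.3² + 0.8²) ≈ 0.9 units.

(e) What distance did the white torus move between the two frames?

0.9

From (14.2, 1.0) to (13.9, 1.8), the white torus covered √(0.3² + 0.8²) ≈ 0.9 units.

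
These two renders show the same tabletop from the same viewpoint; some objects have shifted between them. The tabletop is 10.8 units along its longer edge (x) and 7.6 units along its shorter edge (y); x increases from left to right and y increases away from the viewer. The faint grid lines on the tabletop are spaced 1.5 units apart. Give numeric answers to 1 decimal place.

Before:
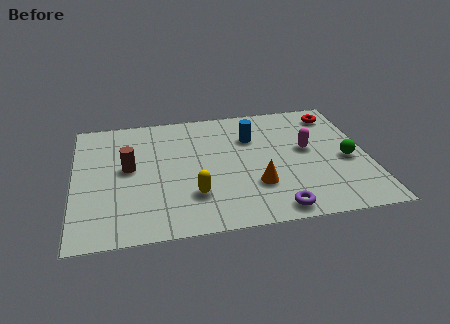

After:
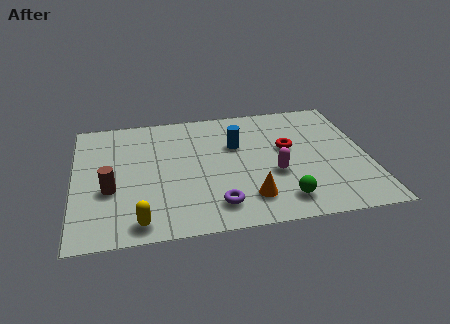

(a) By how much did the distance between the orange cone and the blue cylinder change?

+0.3

Before: roughly 3.0 units apart; after: 3.3. That's 0.3 units further apart.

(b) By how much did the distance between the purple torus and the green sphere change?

-1.4

Before: roughly 3.8 units apart; after: 2.4. That's 1.4 units closer together.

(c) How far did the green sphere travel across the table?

3.2

The green sphere was near (10.0, 3.3) before and (7.5, 1.3) after, so it travelled √(2.5² + 2.0²) ≈ 3.2 units.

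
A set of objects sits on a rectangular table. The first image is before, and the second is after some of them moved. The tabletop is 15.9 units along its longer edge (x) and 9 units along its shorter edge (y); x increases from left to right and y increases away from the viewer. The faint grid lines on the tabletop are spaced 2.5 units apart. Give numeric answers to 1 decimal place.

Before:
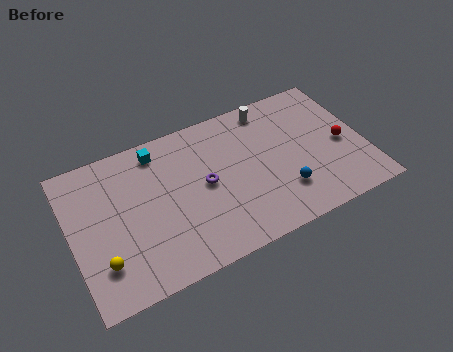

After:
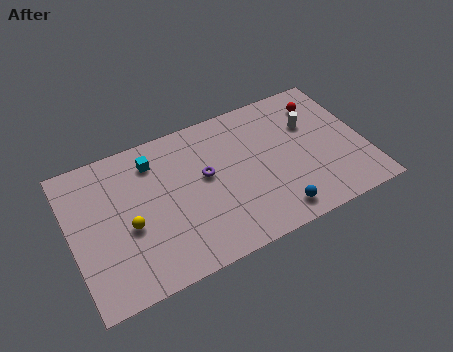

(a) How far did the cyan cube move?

0.6

The cyan cube moved from about (5.0, 7.7) to (4.7, 7.2), a distance of √(0.3² + 0.5²) ≈ 0.6.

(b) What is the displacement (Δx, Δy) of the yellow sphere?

(1.6, 1.5)

The yellow sphere started near (1.4, 2.3) and ended near (3.0, 3.8).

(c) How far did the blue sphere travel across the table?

1.3

The blue sphere was near (11.2, 2.4) before and (10.6, 1.3) after, so it travelled √(0.6² + 1.1²) ≈ 1.3 units.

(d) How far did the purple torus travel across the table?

0.5

From (7.2, 4.6) to (7.3, 5.1), the purple torus covered √(0.1² + 0.5²) ≈ 0.5 units.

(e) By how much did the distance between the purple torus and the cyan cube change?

-0.5

Before: roughly 3.8 units apart; after: 3.3. That's 0.5 units closer together.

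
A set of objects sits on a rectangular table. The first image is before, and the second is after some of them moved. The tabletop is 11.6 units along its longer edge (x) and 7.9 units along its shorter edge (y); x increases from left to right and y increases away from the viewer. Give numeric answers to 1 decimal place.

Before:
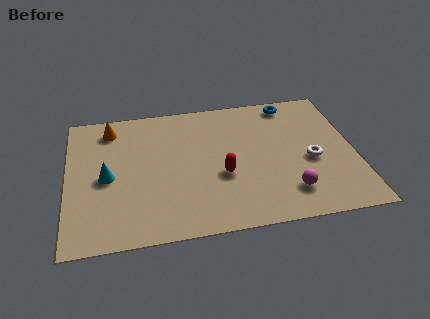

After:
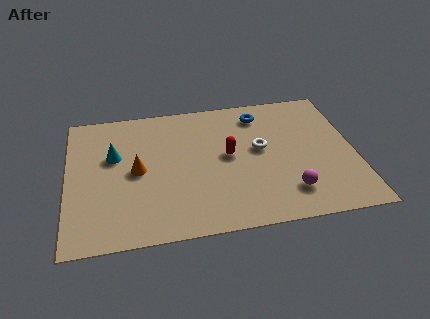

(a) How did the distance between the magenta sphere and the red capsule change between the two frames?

+0.4

The distance was about 3.0 in the first image and 3.4 in the second, so they moved 0.4 units further apart.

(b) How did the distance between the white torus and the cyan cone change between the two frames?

-2.3

Before: roughly 8.2 units apart; after: 5.9. That's 2.3 units closer together.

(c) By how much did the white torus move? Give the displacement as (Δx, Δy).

(-2.0, 1.0)

The white torus was at about (9.8, 3.4) and moved to about (7.8, 4.4).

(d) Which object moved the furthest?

the orange cone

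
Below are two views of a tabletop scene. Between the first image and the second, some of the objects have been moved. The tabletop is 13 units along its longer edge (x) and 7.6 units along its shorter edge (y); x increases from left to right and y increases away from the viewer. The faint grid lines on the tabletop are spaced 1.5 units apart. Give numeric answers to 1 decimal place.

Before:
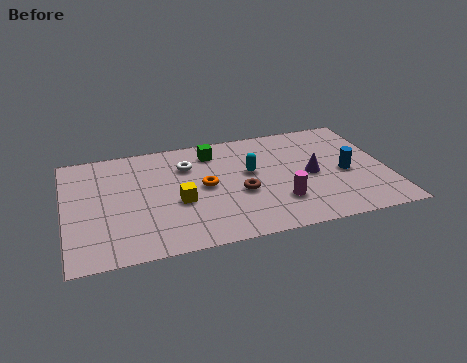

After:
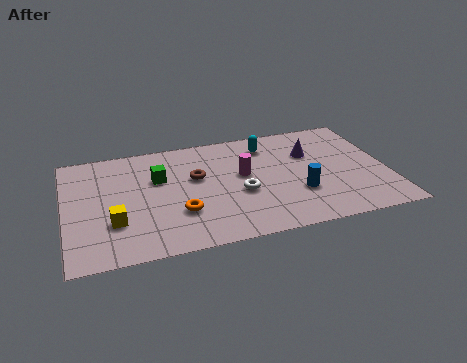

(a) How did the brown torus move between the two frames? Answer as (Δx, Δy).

(-1.7, 1.5)

The brown torus started near (7.0, 3.1) and ended near (5.3, 4.6).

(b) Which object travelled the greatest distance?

the white torus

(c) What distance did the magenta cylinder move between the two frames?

2.6

The magenta cylinder moved from about (8.5, 2.1) to (7.2, 4.3), a distance of √(1.3² + 2.2²) ≈ 2.6.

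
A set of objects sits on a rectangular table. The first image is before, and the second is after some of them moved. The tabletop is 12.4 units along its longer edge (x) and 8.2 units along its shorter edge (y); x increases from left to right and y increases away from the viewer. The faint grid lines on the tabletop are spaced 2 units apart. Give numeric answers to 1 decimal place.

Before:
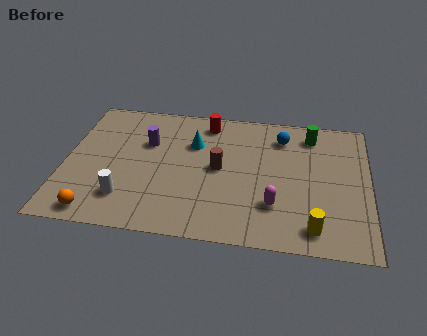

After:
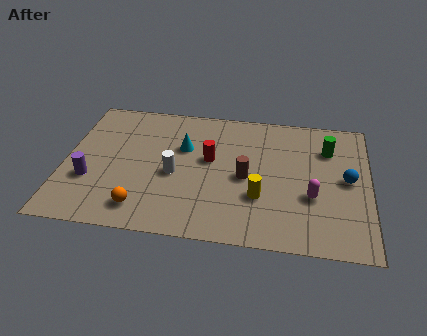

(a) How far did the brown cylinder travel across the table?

1.2

From (6.3, 4.2) to (7.4, 3.8), the brown cylinder covered √(1.1² + 0.4²) ≈ 1.2 units.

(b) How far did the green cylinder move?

1.1

The green cylinder was near (10.0, 6.8) before and (10.7, 6.0) after, so it travelled √(0.7² + 0.8²) ≈ 1.1 units.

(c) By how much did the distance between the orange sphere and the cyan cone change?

-1.8

The distance was about 6.0 in the first image and 4.2 in the second, so they moved 1.8 units closer together.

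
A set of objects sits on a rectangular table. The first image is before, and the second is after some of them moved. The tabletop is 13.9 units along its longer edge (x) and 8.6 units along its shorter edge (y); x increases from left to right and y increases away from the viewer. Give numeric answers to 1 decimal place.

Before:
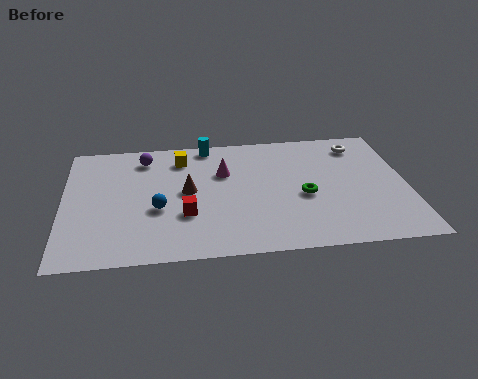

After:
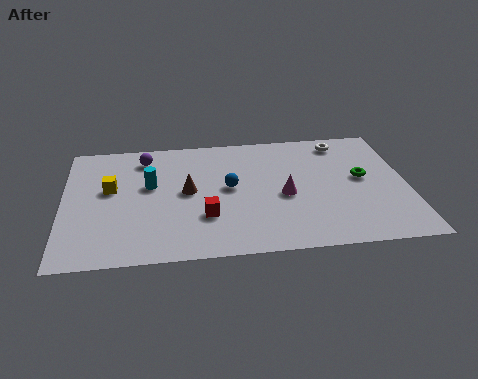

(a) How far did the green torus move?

2.6

From (9.7, 3.7) to (12.1, 4.7), the green torus covered √(2.4² + 1.0²) ≈ 2.6 units.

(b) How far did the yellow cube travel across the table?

3.5

The yellow cube was near (4.8, 6.9) before and (1.9, 5.0) after, so it travelled √(2.9² + 1.9²) ≈ 3.5 units.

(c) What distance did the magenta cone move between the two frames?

3.1

From (6.5, 5.7) to (8.9, 3.8), the magenta cone covered √(2.4² + 1.9²) ≈ 3.1 units.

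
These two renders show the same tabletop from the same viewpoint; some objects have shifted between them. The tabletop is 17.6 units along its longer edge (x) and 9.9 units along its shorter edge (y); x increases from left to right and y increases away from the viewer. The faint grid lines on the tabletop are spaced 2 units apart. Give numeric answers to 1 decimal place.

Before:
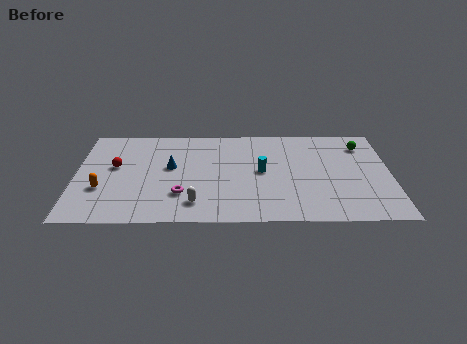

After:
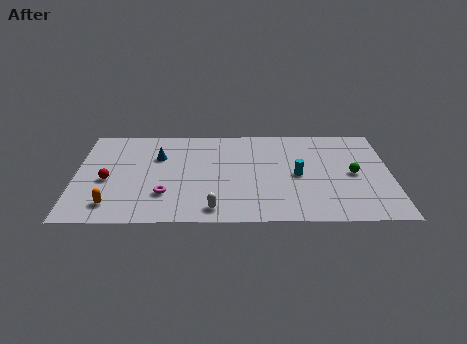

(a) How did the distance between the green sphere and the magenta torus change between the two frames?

-0.7

They were about 11.4 units apart before and 10.7 after — 0.7 units closer together.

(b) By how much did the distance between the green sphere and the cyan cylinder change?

-3.2

They were about 6.3 units apart before and 3.1 after — 3.2 units closer together.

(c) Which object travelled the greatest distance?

the green sphere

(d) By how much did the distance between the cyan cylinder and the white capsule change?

+0.9

Before: roughly 4.9 units apart; after: 5.8. That's 0.9 units further apart.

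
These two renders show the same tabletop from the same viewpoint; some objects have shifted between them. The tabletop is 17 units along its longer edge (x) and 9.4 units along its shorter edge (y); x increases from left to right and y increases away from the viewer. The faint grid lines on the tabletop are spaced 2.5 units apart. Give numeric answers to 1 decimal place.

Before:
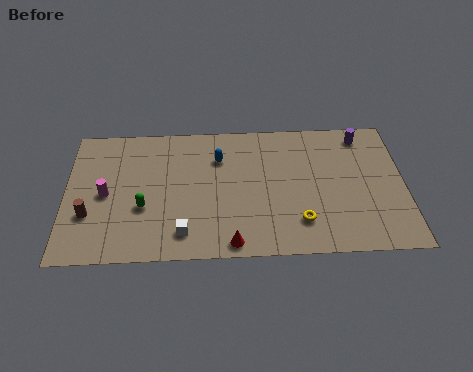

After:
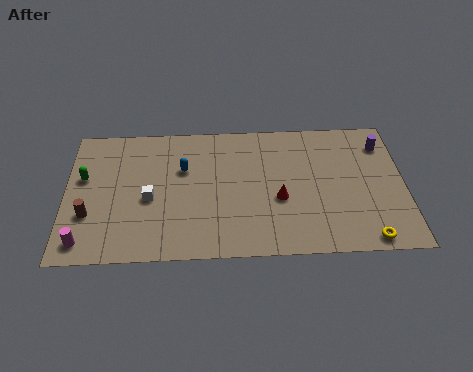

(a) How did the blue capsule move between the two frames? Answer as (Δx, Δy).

(-1.8, -0.7)

From the two frames, the blue capsule sits at roughly (7.7, 6.8) before and (5.9, 6.1) after.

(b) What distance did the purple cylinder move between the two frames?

1.2

From (15.0, 8.1) to (16.0, 7.4), the purple cylinder covered √(1.0² + 0.7²) ≈ 1.2 units.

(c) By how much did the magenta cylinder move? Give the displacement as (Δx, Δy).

(-1.0, -3.2)

From the two frames, the magenta cylinder sits at roughly (2.0, 4.5) before and (1.0, 1.3) after.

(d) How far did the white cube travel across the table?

2.9

From (5.9, 1.7) to (4.2, 4.1), the white cube covered √(1.7² + 2.4²) ≈ 2.9 units.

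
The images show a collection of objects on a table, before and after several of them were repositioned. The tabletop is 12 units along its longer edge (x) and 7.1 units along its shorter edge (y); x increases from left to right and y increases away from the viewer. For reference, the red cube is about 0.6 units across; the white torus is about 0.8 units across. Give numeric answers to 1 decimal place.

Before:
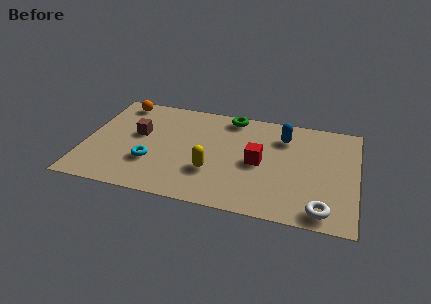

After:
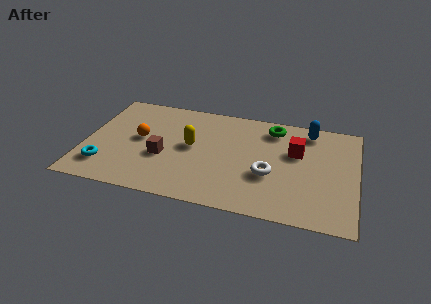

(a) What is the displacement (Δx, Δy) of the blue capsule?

(1.1, 0.7)

The blue capsule started near (8.7, 5.4) and ended near (9.8, 6.1).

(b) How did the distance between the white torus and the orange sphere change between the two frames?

-4.8

They were about 10.7 units apart before and 5.9 after — 4.8 units closer together.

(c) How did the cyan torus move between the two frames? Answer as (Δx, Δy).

(-2.0, -0.7)

The cyan torus was at about (3.0, 2.3) and moved to about (1.0, 1.6).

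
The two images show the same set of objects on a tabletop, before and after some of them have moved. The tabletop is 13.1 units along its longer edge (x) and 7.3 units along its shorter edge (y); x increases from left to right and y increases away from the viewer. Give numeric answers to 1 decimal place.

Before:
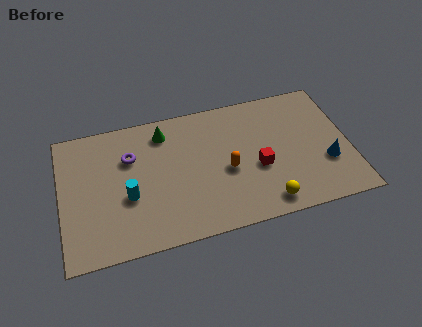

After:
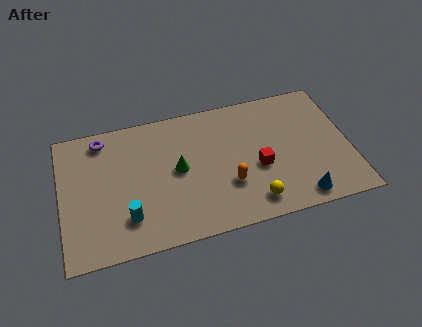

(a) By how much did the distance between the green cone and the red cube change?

-1.4

They were about 5.1 units apart before and 3.7 after — 1.4 units closer together.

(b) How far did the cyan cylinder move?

1.1

The cyan cylinder was near (3.0, 2.9) before and (2.9, 1.8) after, so it travelled √(0.1² + 1.1²) ≈ 1.1 units.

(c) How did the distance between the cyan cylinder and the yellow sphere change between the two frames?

-0.8

The distance was about 6.4 in the first image and 5.6 in the second, so they moved 0.8 units closer together.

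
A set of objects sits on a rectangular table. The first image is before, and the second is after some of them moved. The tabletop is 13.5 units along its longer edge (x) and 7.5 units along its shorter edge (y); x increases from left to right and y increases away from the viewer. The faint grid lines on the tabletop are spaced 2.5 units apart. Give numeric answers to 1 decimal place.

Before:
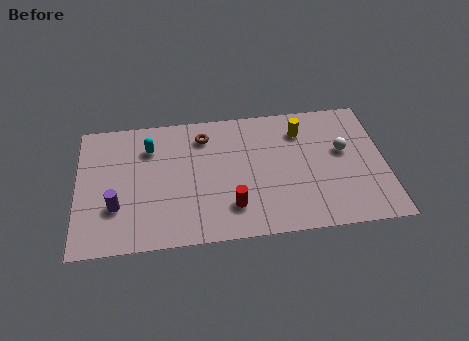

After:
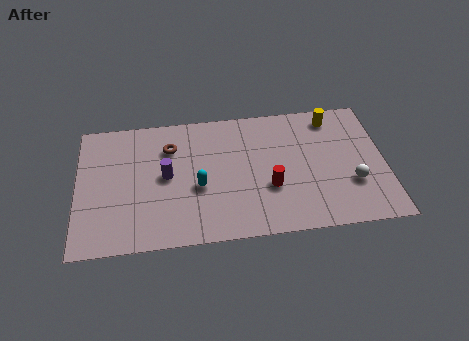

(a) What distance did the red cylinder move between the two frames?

1.9

The red cylinder moved from about (6.7, 1.8) to (8.4, 2.7), a distance of √(1.7² + 0.9²) ≈ 1.9.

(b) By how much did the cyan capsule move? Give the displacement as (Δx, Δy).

(2.1, -2.5)

The cyan capsule was at about (3.2, 5.6) and moved to about (5.3, 3.1).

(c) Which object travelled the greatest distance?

the cyan capsule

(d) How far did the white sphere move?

1.9

From (11.7, 4.4) to (12.0, 2.5), the white sphere covered √(0.3² + 1.9²) ≈ 1.9 units.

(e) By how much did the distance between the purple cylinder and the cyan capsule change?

-1.9

The distance was about 3.5 in the first image and 1.6 in the second, so they moved 1.9 units closer together.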